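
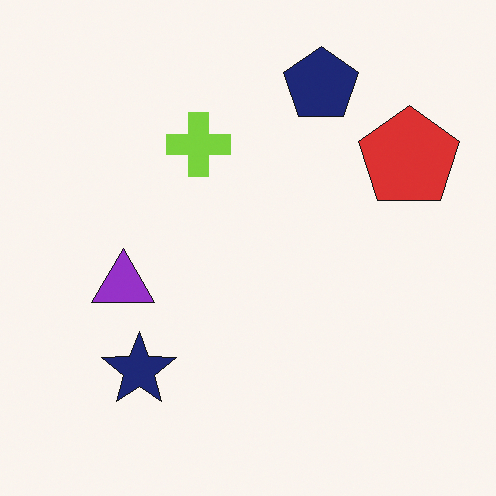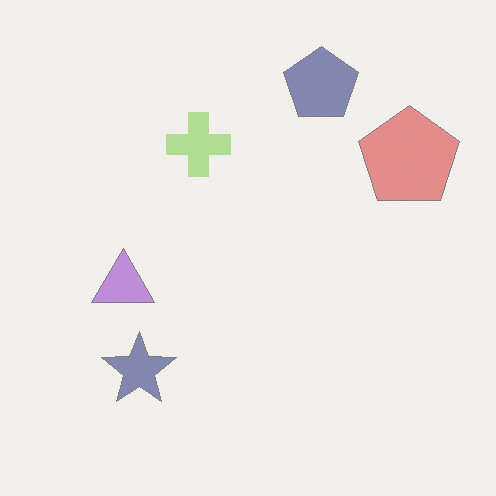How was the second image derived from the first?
Given much lower contrast.

Tones are pushed toward mid-grey across the whole image — a global contrast change.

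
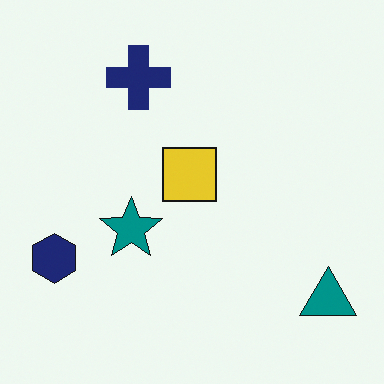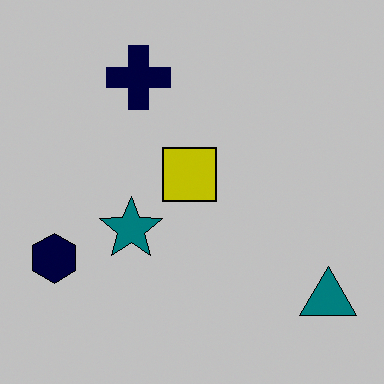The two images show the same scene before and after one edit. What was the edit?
This is the original image heavily posterized to just a handful of flat colors.

Each flat color has snapped to a coarser quantized level — most visibly, the near-white background has dropped to a flat grey.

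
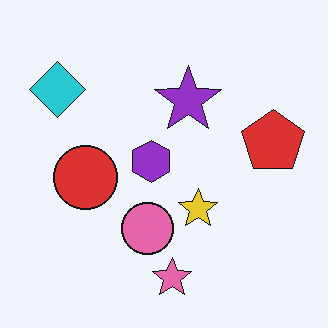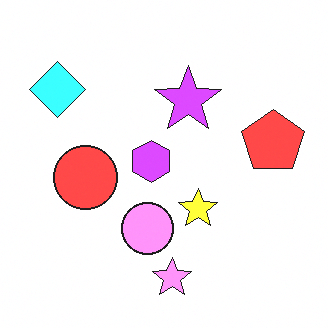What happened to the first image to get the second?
The second image is the first substantially brightened.

Every pixel — background and shapes alike — is uniformly brightened.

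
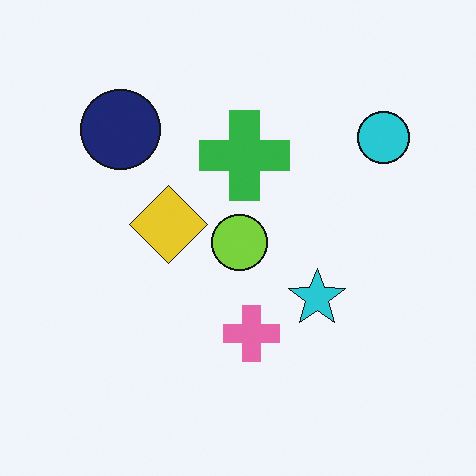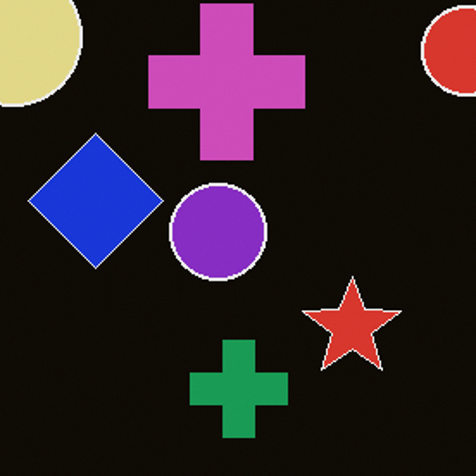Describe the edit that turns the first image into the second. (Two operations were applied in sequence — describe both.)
It was cropped to a noticeably smaller region and rescaled, then color-inverted (negative).

The visible shapes are larger and the field of view is narrower; shapes near the original edges may be partly or wholly outside the frame — a crop-and-rescale. The light background has become dark and every shape's color is its complement — a photographic negative.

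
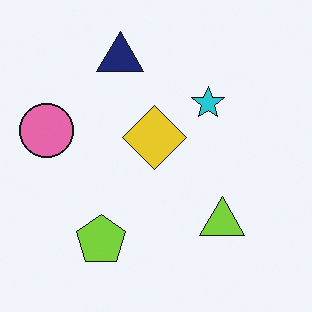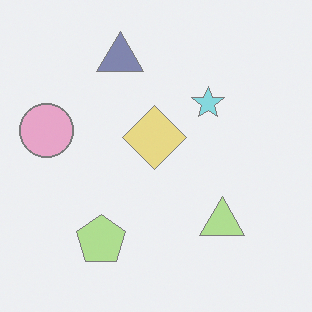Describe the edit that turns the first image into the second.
The transformation is: given much lower contrast.

Tones are pushed toward mid-grey across the whole image — a global contrast change.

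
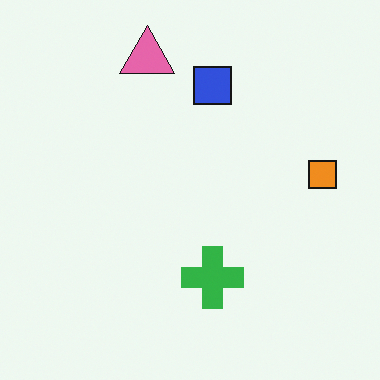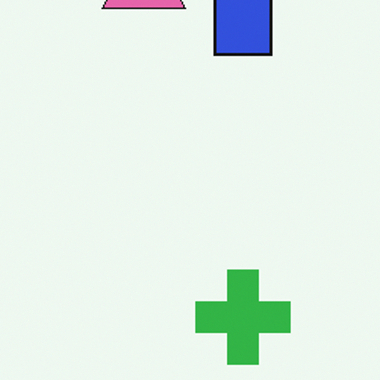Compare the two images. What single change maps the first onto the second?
The transformation is: cropped slightly and scaled back up.

The visible shapes are larger and the field of view is narrower; shapes near the original edges may be partly or wholly outside the frame — a crop-and-rescale.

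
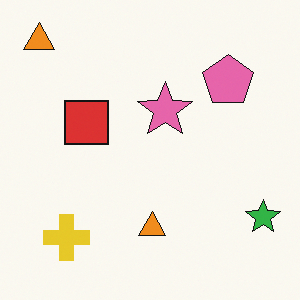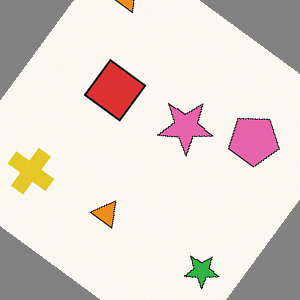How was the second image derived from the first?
The image was rotated clockwise by a large amount — several tens of degrees.

Every shape is tilted by the same angle and the image corners show triangular fill wedges — a whole-image rotation by a non-right angle.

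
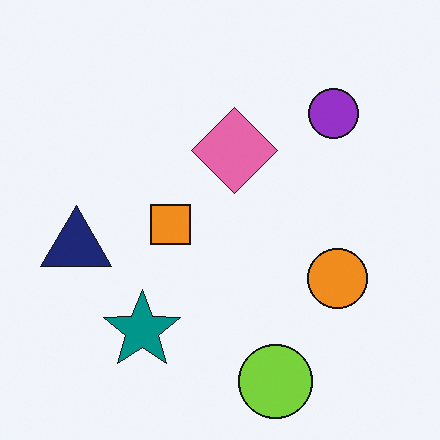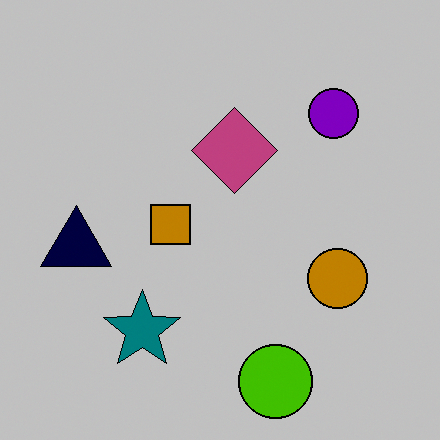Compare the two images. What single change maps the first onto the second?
The image was heavily posterized to just a handful of flat colors.

Each flat color has snapped to a coarser quantized level — most visibly, the near-white background has dropped to a flat grey.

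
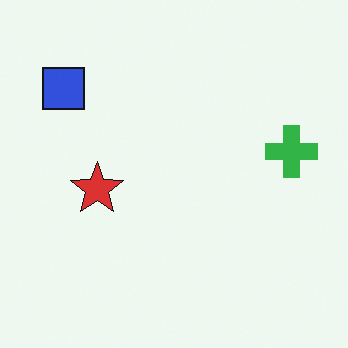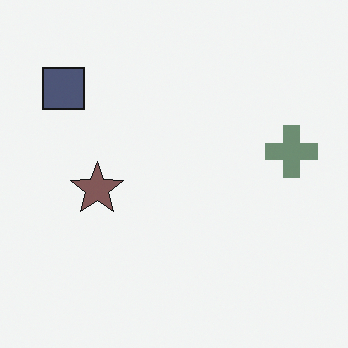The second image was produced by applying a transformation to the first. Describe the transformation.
The transformation is: heavily desaturated.

All colors are more muted and greyish — a global saturation change.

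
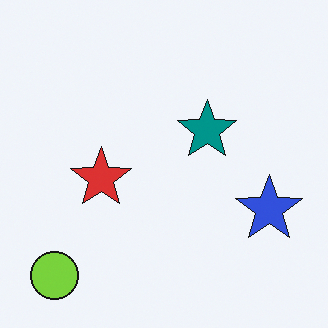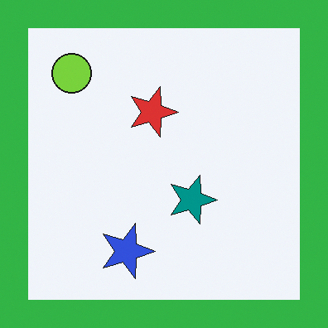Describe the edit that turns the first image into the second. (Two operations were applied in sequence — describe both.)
It was rotated 90° clockwise, then framed with a green border.

The lime circle sits in the bottom-left of the first image and the top-left of the second — consistent with a whole-image 90° clockwise rotation. A solid green frame runs around the edge of the second image, with the content slightly shrunk inside it.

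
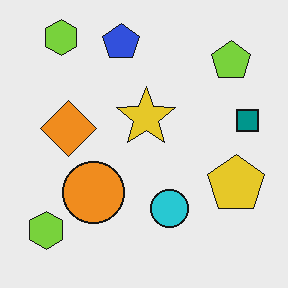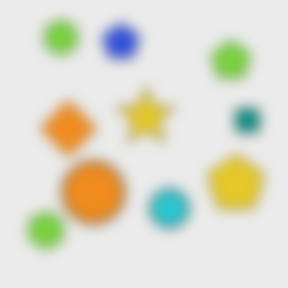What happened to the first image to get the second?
It was heavily blurred.

Shape edges and outlines are uniformly softened across the whole image.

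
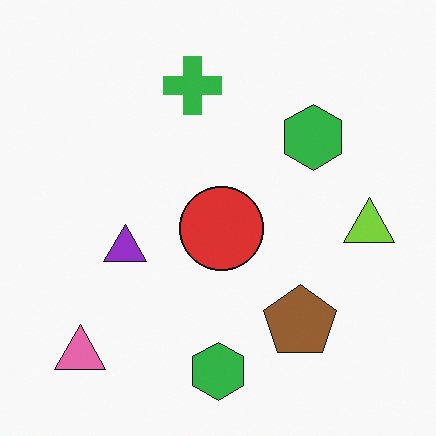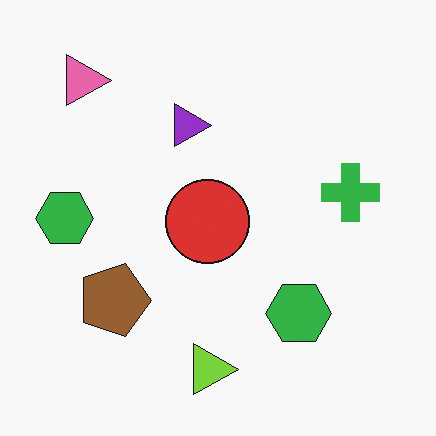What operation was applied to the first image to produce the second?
It was rotated 90° clockwise.

The pink triangle sits in the bottom-left of the first image and the top-left of the second — consistent with a whole-image 90° clockwise rotation.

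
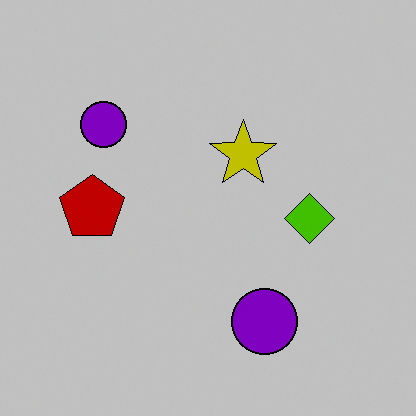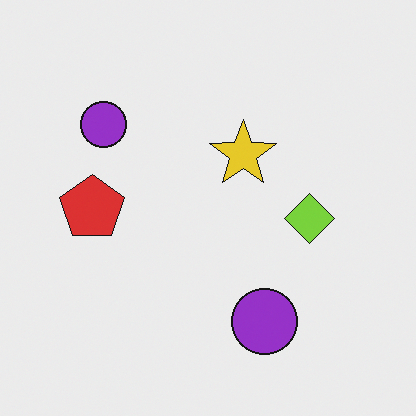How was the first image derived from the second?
The transformation is: aggressively posterized.

Each flat color has snapped to a coarser quantized level — most visibly, the near-white background has dropped to a flat grey.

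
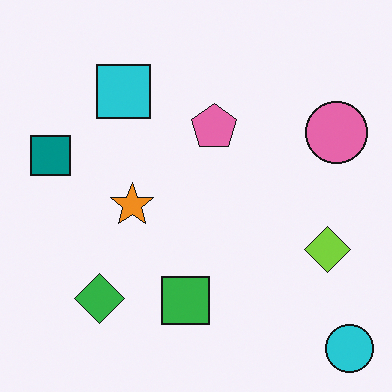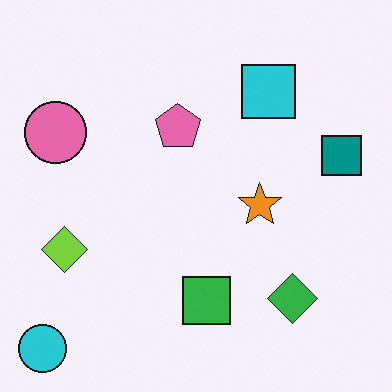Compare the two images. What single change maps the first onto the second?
The image was flipped horizontally (left ↔ right).

The cyan circle is in the bottom-right of the first image and the bottom-left of the second — shapes on opposite sides of the vertical midline have swapped in a mirror flip.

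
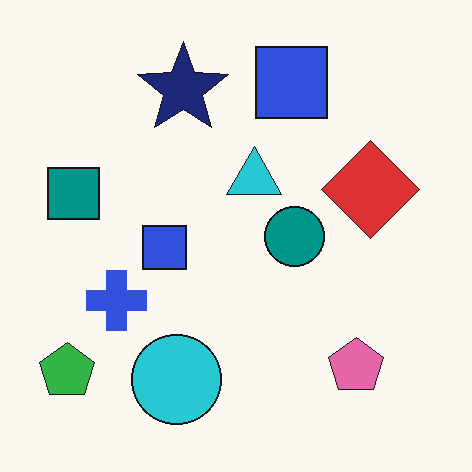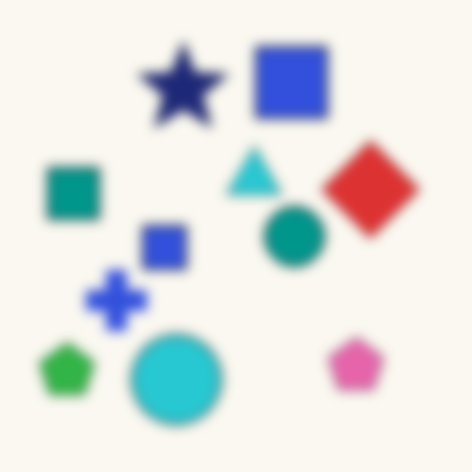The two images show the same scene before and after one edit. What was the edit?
This is the original image strongly gaussian-blurred.

Shape edges and outlines are uniformly softened across the whole image.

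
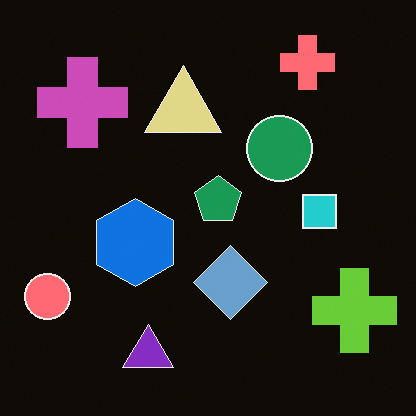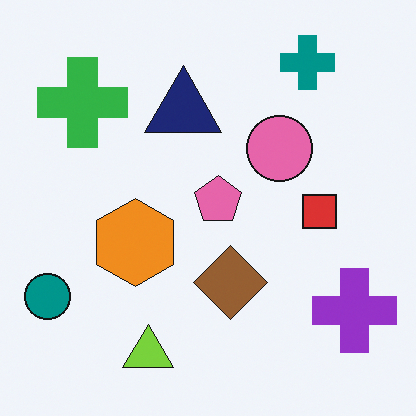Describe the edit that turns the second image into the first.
The transformation is: color-inverted (negative).

The light background has become dark and every shape's color is its complement — a photographic negative.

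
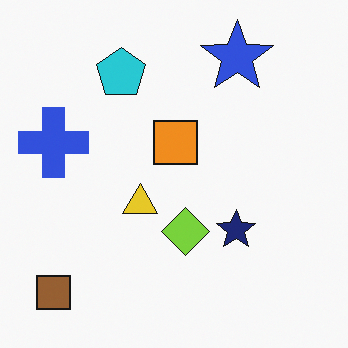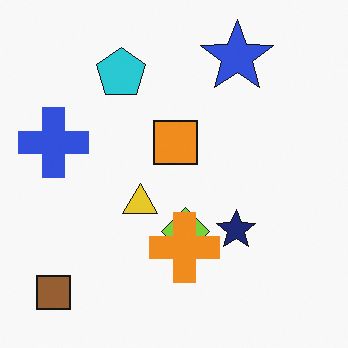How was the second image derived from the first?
It was overlaid with an additional orange cross.

An orange cross appears in the second image that is absent from the first.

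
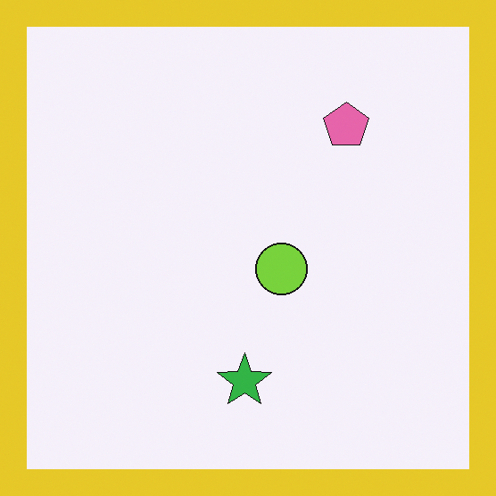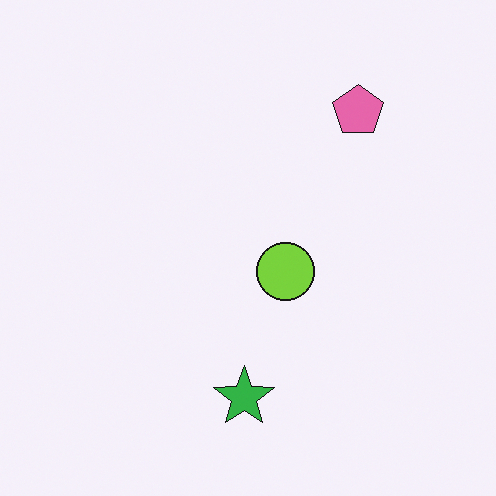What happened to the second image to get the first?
The transformation is: framed with a yellow border.

A solid yellow frame runs around the edge of the first image, with the content slightly shrunk inside it.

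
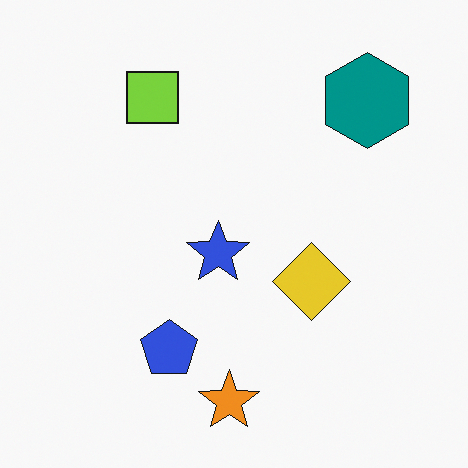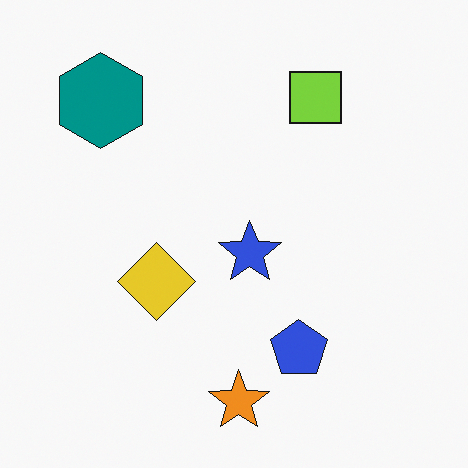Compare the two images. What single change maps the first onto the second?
The second image is the first flipped horizontally (left ↔ right).

The teal hexagon is in the top-right of the first image and the top-left of the second — shapes on opposite sides of the vertical midline have swapped in a mirror flip.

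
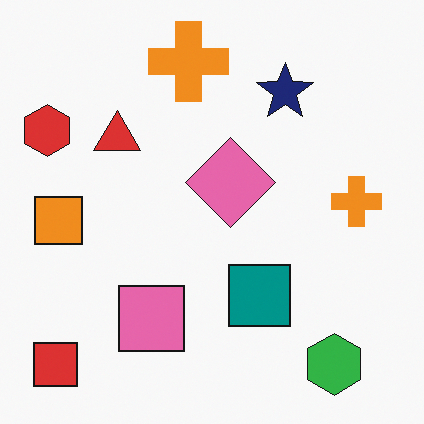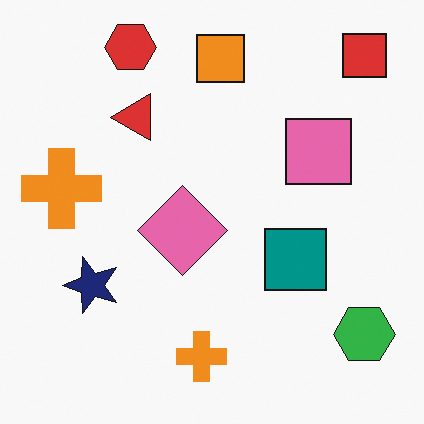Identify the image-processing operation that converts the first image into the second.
The second image is the first transposed (reflected across the top-left ↔ bottom-right diagonal).

Shapes have swapped their row and column positions — what was in the top-right is now in the bottom-left — a diagonal reflection.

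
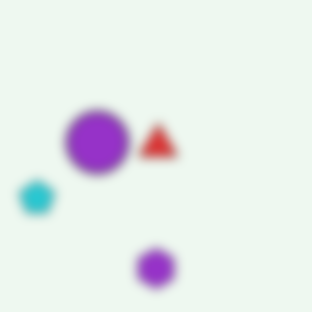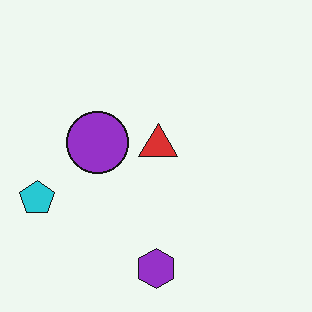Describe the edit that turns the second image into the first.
It was strongly gaussian-blurred.

Shape edges and outlines are uniformly softened across the whole image.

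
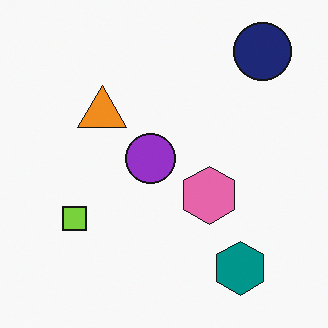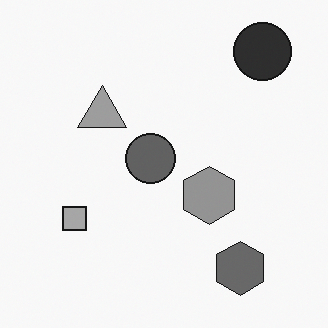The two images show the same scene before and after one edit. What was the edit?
This is the original image converted to grayscale.

All color is removed — every shape is now a shade of grey.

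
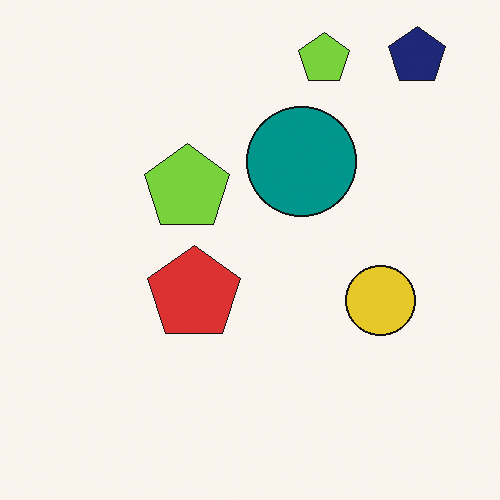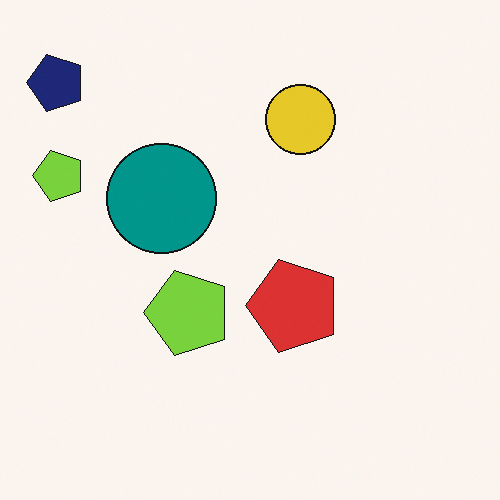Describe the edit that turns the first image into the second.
Rotated 90° counter-clockwise.

The navy pentagon sits in the top-right of the first image and the top-left of the second — consistent with a whole-image 90° counter-clockwise rotation.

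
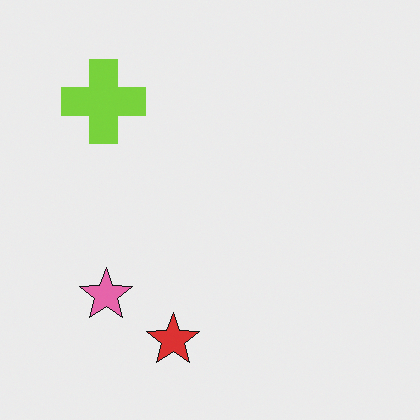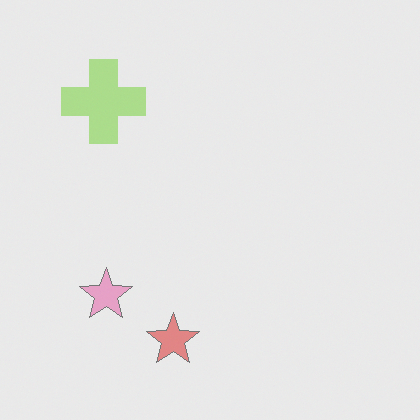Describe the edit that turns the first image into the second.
The transformation is: washed out (contrast reduced).

Tones are pushed toward mid-grey across the whole image — a global contrast change.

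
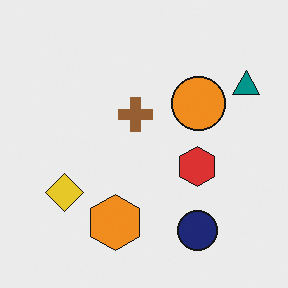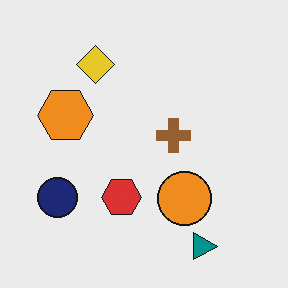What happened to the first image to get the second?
The second image is the first rotated 90° clockwise.

The teal triangle sits in the top-right of the first image and the bottom-right of the second — consistent with a whole-image 90° clockwise rotation.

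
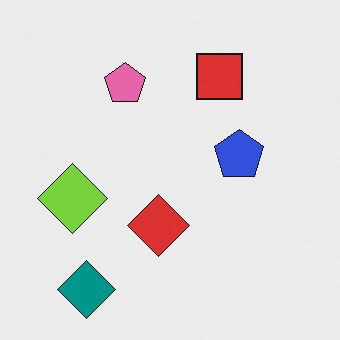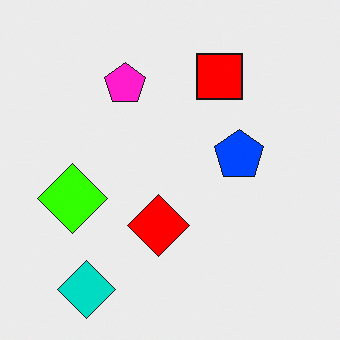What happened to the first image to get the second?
Heavily oversaturated.

All colors are more vivid — a global saturation change.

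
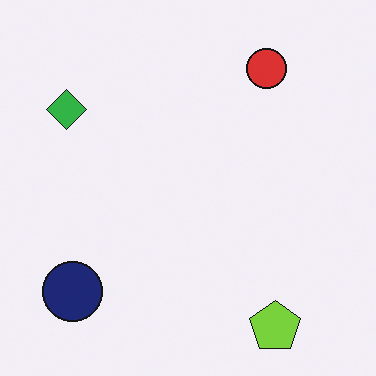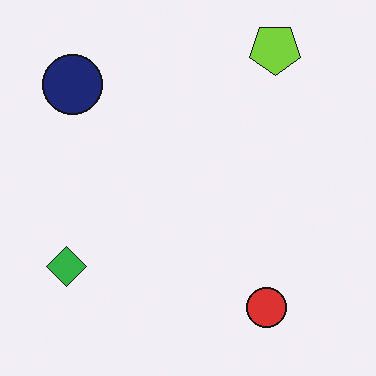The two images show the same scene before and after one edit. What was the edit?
The image was flipped vertically (top ↔ bottom).

The lime pentagon is in the bottom-right of the first image and the top-right of the second — shapes on opposite sides of the horizontal midline have swapped in a mirror flip.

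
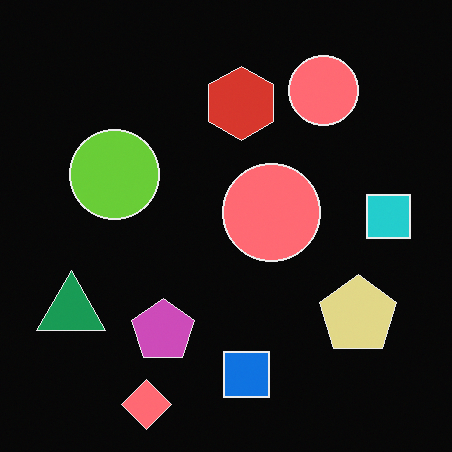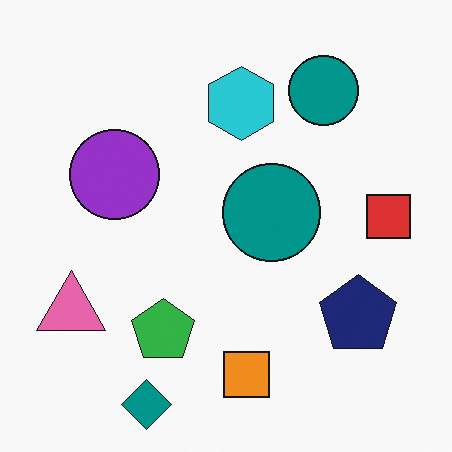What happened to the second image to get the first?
The transformation is: color-inverted (negative).

The light background has become dark and every shape's color is its complement — a photographic negative.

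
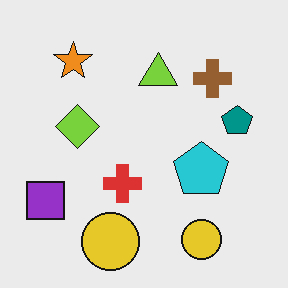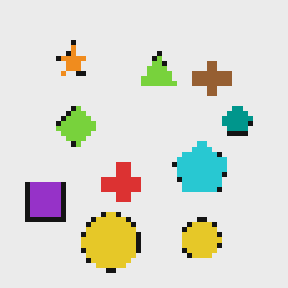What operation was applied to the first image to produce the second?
The second image is the first mildly pixelated.

Shapes are reduced to large square blocks; fine edges and outlines are lost — a downscale-then-upscale (mosaic) effect.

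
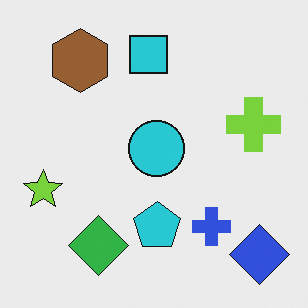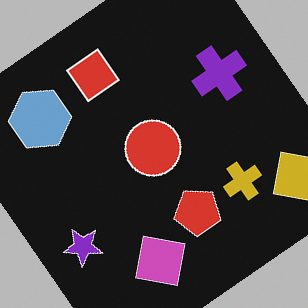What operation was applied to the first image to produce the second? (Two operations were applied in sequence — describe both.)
The transformation is: rotated counter-clockwise by a large amount — several tens of degrees, then color-inverted (negative).

Every shape is tilted by the same angle and the image corners show triangular fill wedges — a whole-image rotation by a non-right angle. The light background has become dark and every shape's color is its complement — a photographic negative.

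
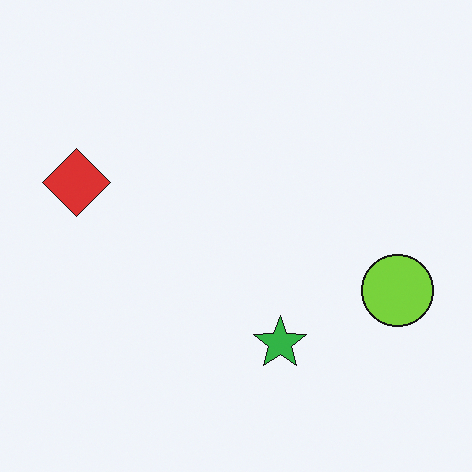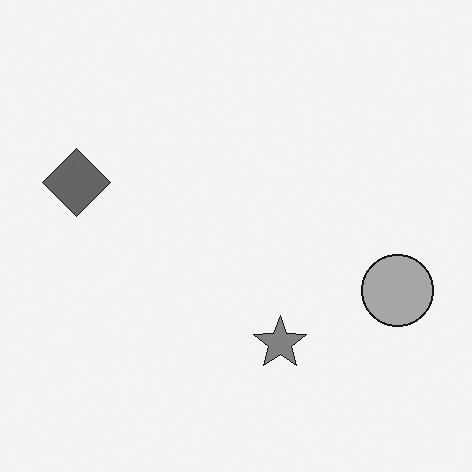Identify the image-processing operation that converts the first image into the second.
The transformation is: converted to grayscale.

All color is removed — every shape is now a shade of grey.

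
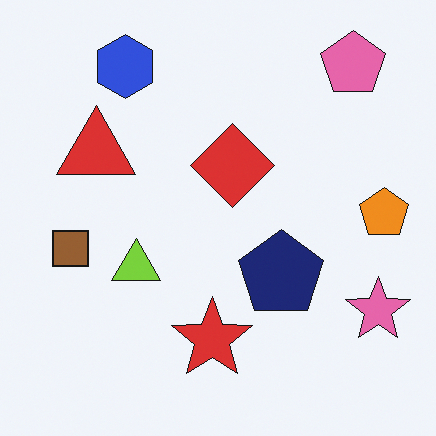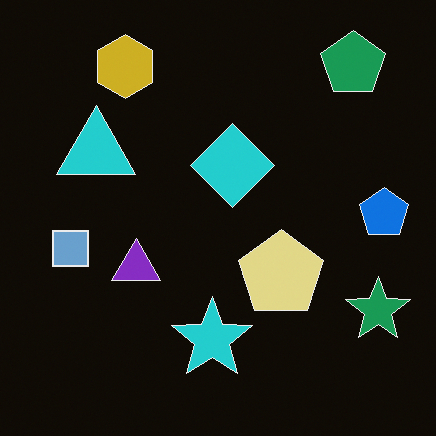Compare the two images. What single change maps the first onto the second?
This is the original image color-inverted (negative).

The light background has become dark and every shape's color is its complement — a photographic negative.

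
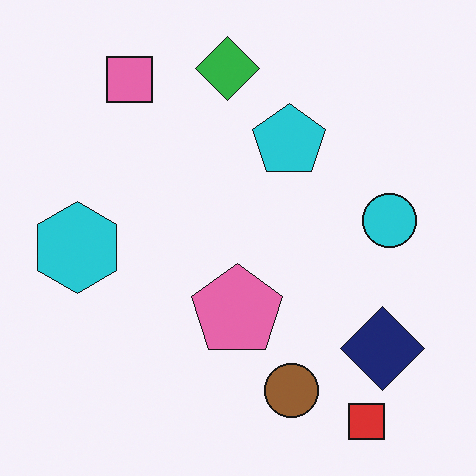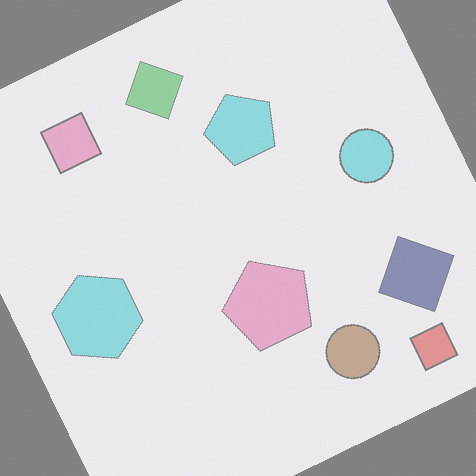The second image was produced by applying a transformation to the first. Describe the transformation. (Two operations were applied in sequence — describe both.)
This is the original image given much lower contrast, then rotated counter-clockwise by a clearly visible amount.

Tones are pushed toward mid-grey across the whole image — a global contrast change. Every shape is tilted by the same angle and the image corners show triangular fill wedges — a whole-image rotation by a non-right angle.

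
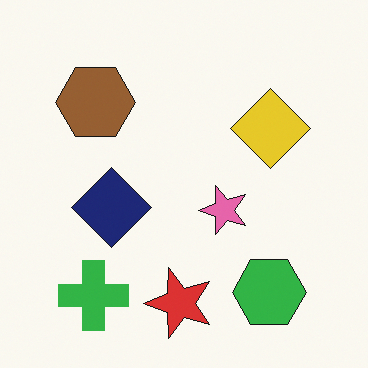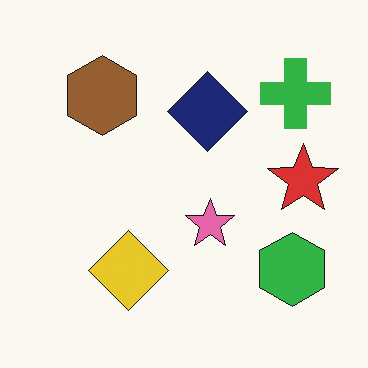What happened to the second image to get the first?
This is the original image transposed (reflected across the top-left ↔ bottom-right diagonal).

Shapes have swapped their row and column positions — what was in the top-right is now in the bottom-left — a diagonal reflection.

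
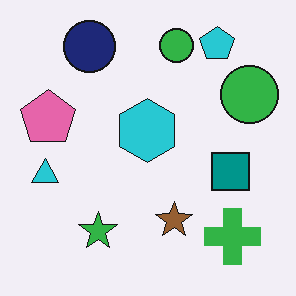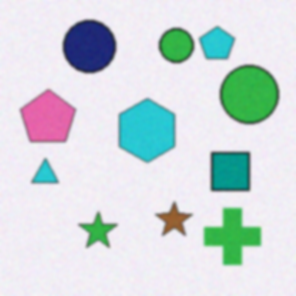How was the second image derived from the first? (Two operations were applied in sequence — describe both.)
Degraded with light additive noise, then lightly blurred.

Random speckle covers the whole image, including the flat background. Shape edges and outlines are uniformly softened across the whole image.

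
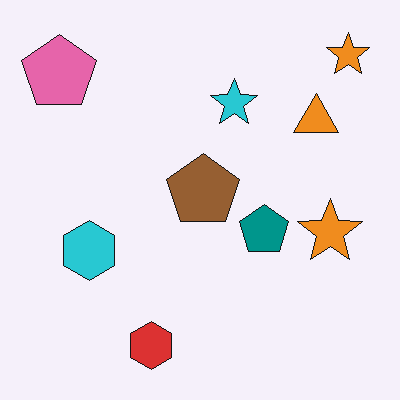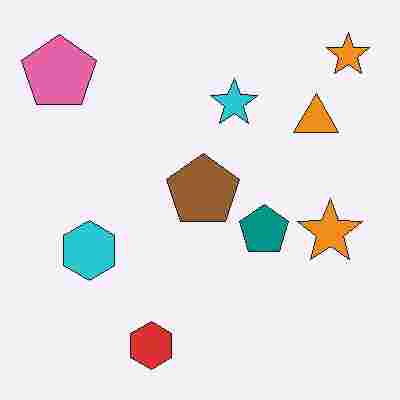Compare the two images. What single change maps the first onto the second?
This is the original image degraded with heavy JPEG compression.

Blocky 8×8 compression artifacts appear around shape edges and the flat background shows ringing — characteristic JPEG degradation.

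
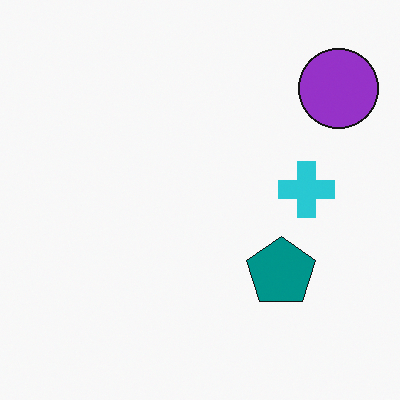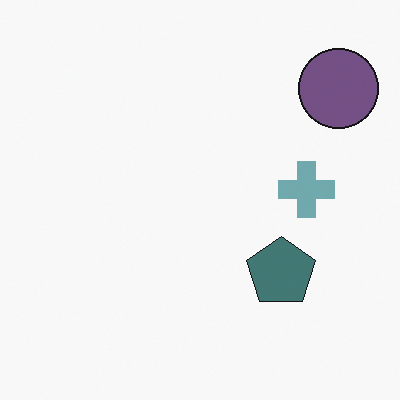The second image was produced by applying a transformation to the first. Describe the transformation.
Made much more muted (saturation change).

All colors are more muted and greyish — a global saturation change.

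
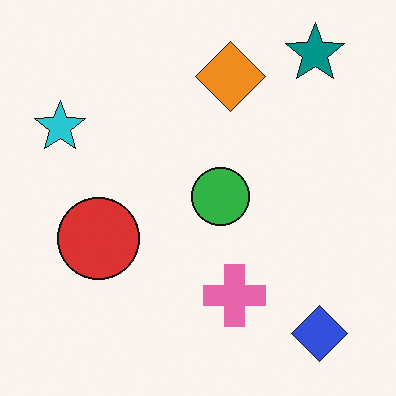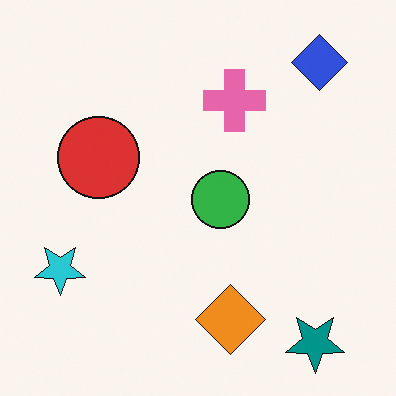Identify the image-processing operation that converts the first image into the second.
The transformation is: flipped vertically (top ↔ bottom).

The teal star is in the top-right of the first image and the bottom-right of the second — shapes on opposite sides of the horizontal midline have swapped in a mirror flip.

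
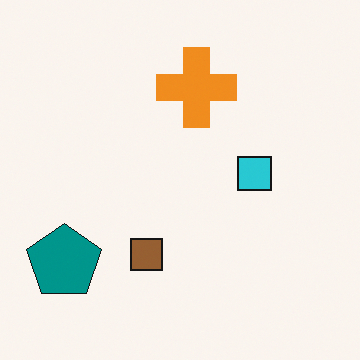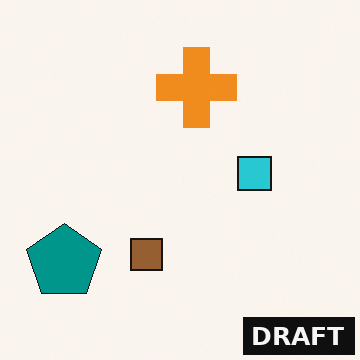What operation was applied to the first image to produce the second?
Watermarked with the text "DRAFT" in the lower-right corner.

A dark label reading "DRAFT" appears in the lower-right corner.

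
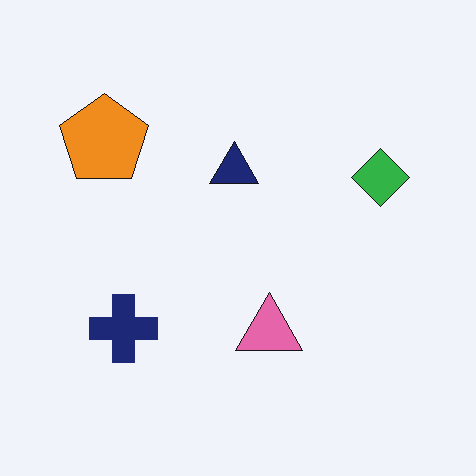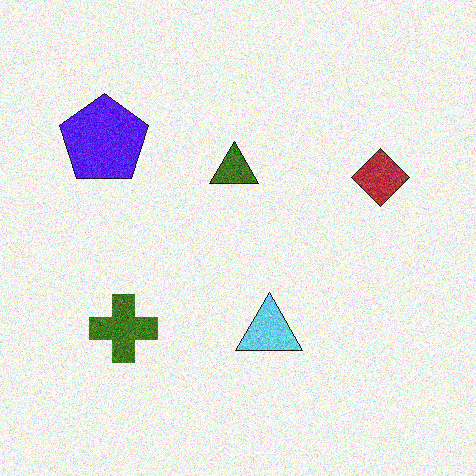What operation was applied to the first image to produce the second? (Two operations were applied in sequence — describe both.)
This is the original image hue-shifted through roughly half the color wheel, then degraded with moderate additive noise.

Every shape's color has rotated by the same amount around the hue wheel — a uniform hue shift. Random speckle covers the whole image, including the flat background.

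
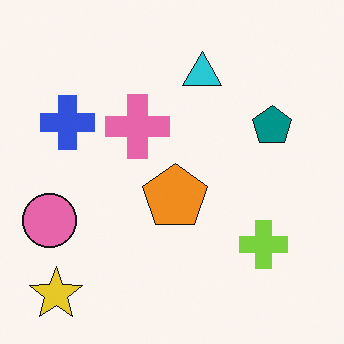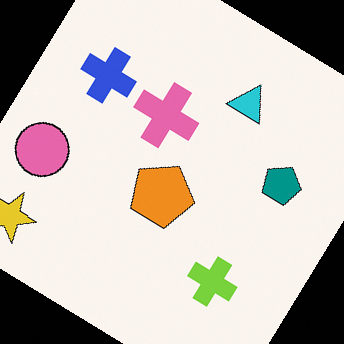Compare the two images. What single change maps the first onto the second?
This is the original image rotated clockwise by a large amount — several tens of degrees.

Every shape is tilted by the same angle and the image corners show triangular fill wedges — a whole-image rotation by a non-right angle.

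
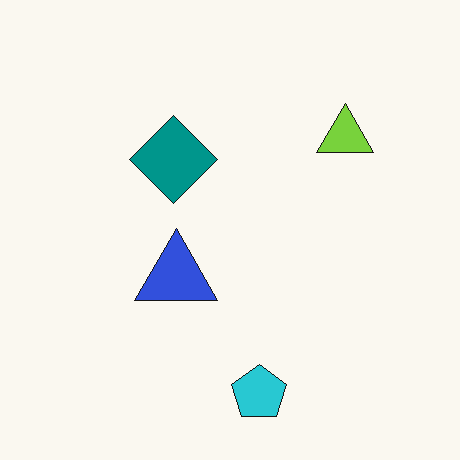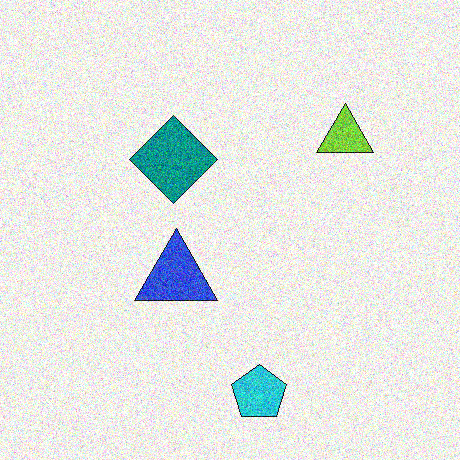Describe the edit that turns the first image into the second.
It was degraded with a thick layer of grain.

Random speckle covers the whole image, including the flat background.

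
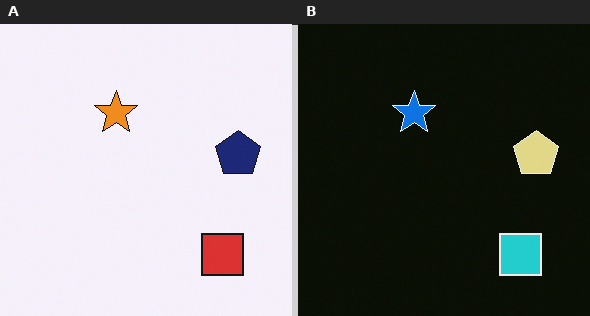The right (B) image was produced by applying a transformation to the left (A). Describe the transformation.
This is the original image color-inverted (negative).

The light background has become dark and every shape's color is its complement — a photographic negative.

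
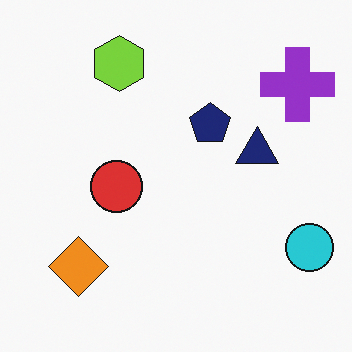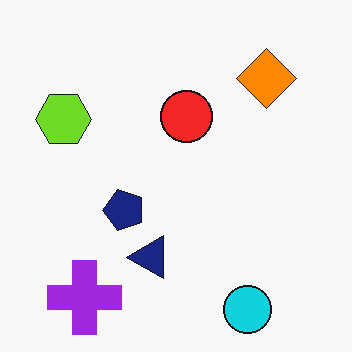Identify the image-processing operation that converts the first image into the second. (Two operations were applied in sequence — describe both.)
It was slightly oversaturated, then transposed (reflected across the top-left ↔ bottom-right diagonal).

All colors are more vivid — a global saturation change. Shapes have swapped their row and column positions — what was in the top-right is now in the bottom-left — a diagonal reflection.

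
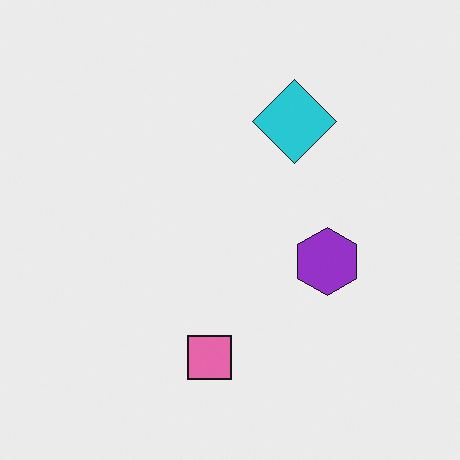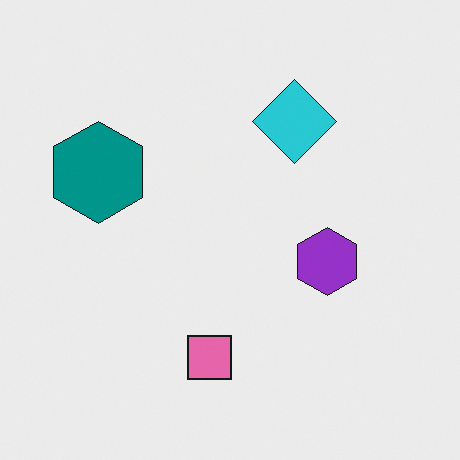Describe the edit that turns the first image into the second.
The second image is the first overlaid with an additional teal hexagon.

A teal hexagon appears in the second image that is absent from the first.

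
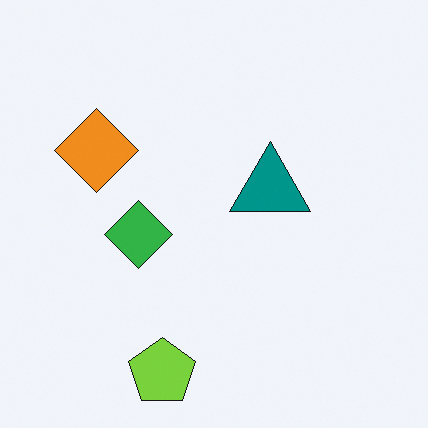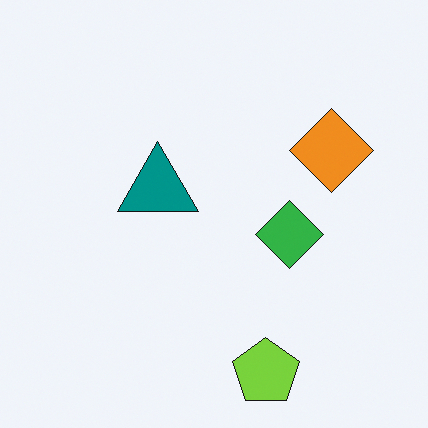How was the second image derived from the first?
Flipped horizontally (left ↔ right).

The orange diamond is in the left of the first image and the right of the second — shapes on opposite sides of the vertical midline have swapped in a mirror flip.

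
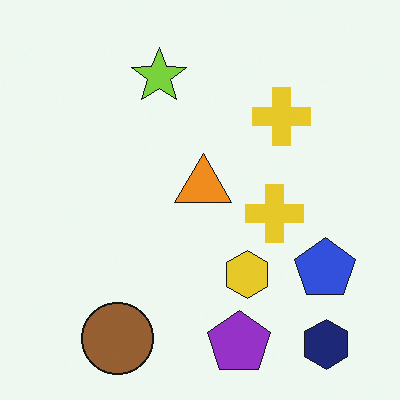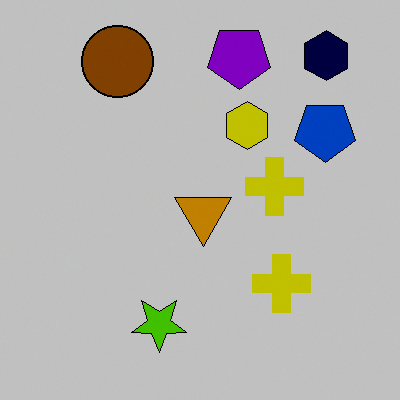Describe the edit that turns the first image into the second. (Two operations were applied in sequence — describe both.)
This is the original image flipped vertically (top ↔ bottom), then aggressively posterized.

The navy hexagon is in the bottom-right of the first image and the top-right of the second — shapes on opposite sides of the horizontal midline have swapped in a mirror flip. Each flat color has snapped to a coarser quantized level — most visibly, the near-white background has dropped to a flat grey.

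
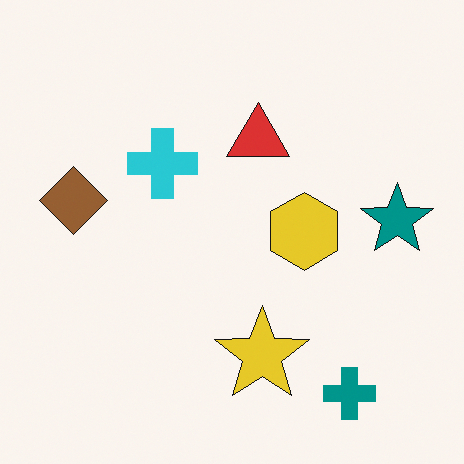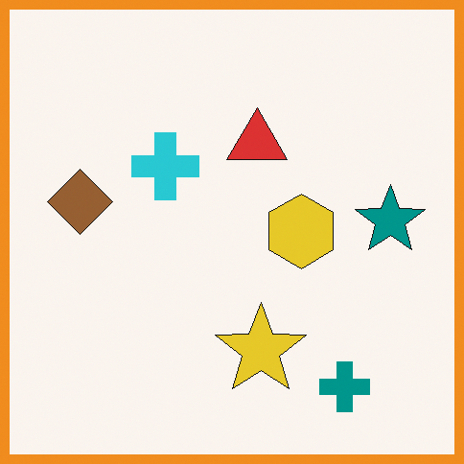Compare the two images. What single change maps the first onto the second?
It was framed with a orange border.

A solid orange frame runs around the edge of the second image, with the content slightly shrunk inside it.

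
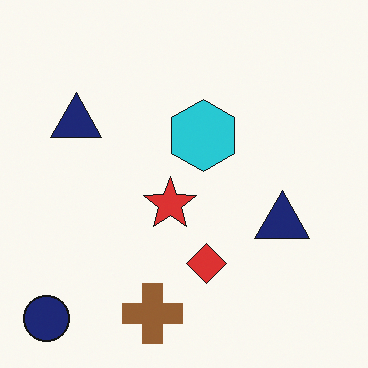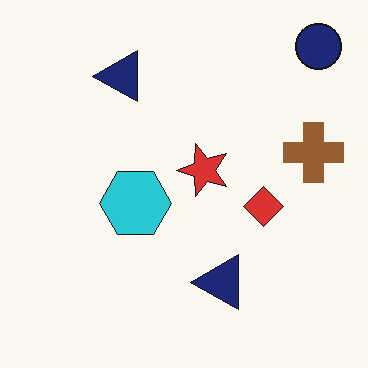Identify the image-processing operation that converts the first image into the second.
The second image is the first transposed (reflected across the top-left ↔ bottom-right diagonal).

Shapes have swapped their row and column positions — what was in the top-right is now in the bottom-left — a diagonal reflection.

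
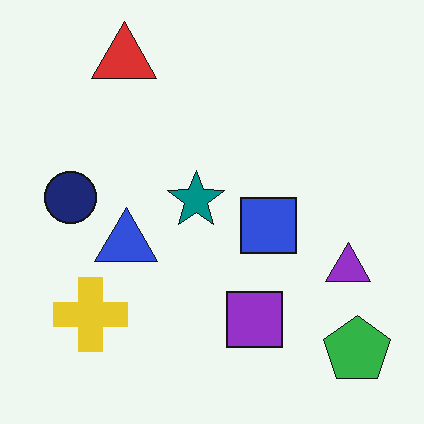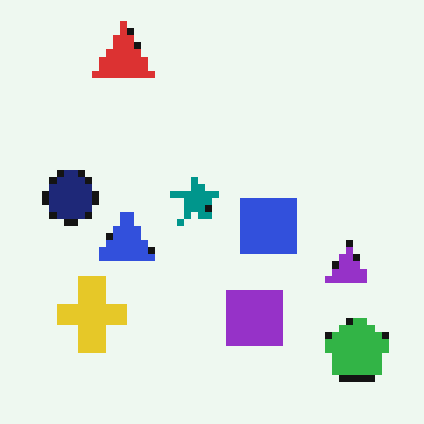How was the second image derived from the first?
The transformation is: moderately pixelated.

Shapes are reduced to large square blocks; fine edges and outlines are lost — a downscale-then-upscale (mosaic) effect.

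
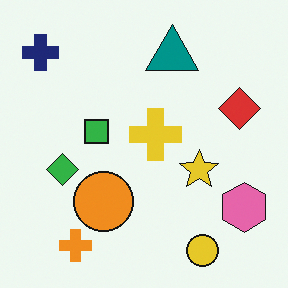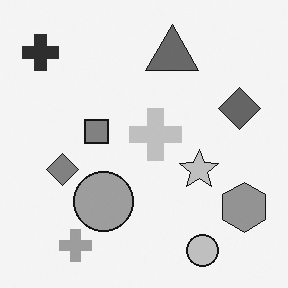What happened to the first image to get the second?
The image was converted to grayscale.

All color is removed — every shape is now a shade of grey.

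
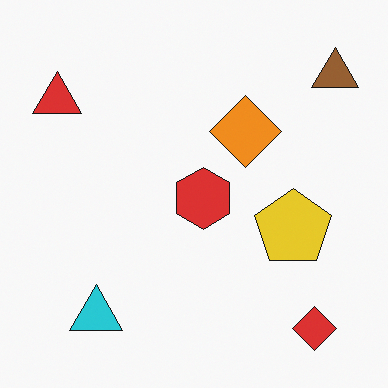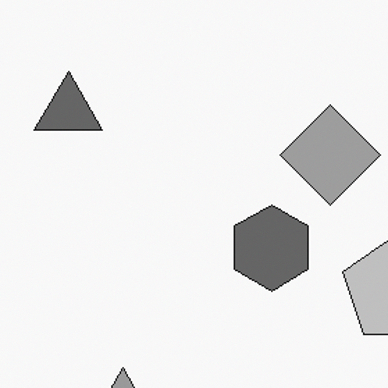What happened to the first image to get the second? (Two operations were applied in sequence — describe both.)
The image was converted to grayscale, then cropped slightly and scaled back up.

All color is removed — every shape is now a shade of grey. The visible shapes are larger and the field of view is narrower; shapes near the original edges may be partly or wholly outside the frame — a crop-and-rescale.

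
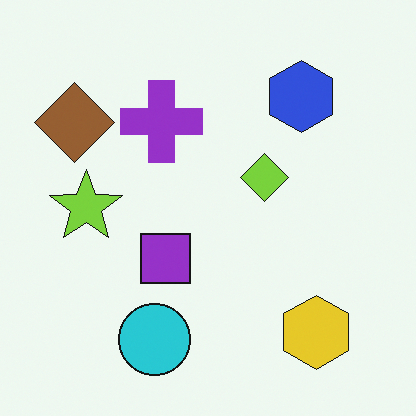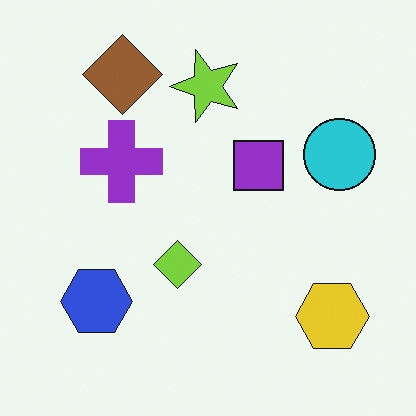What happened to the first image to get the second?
The transformation is: transposed (reflected across the top-left ↔ bottom-right diagonal).

Shapes have swapped their row and column positions — what was in the top-right is now in the bottom-left — a diagonal reflection.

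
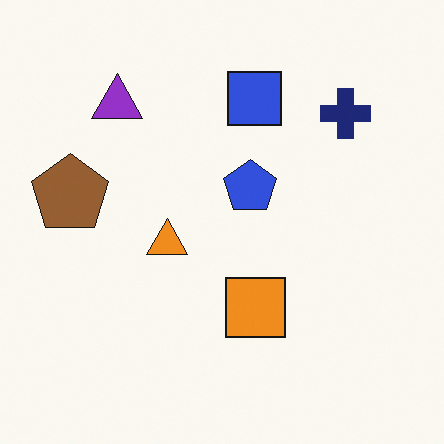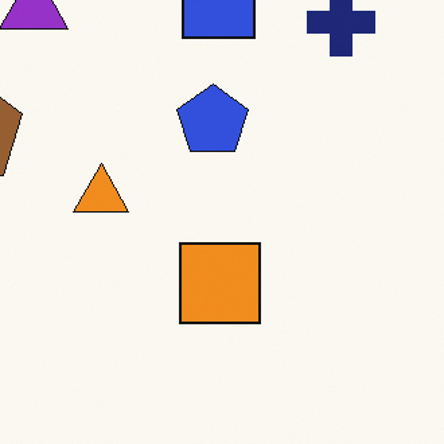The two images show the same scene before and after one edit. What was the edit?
Cropped slightly and scaled back up.

The visible shapes are larger and the field of view is narrower; shapes near the original edges may be partly or wholly outside the frame — a crop-and-rescale.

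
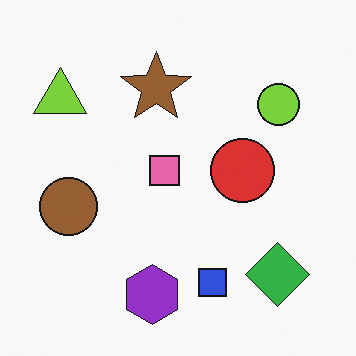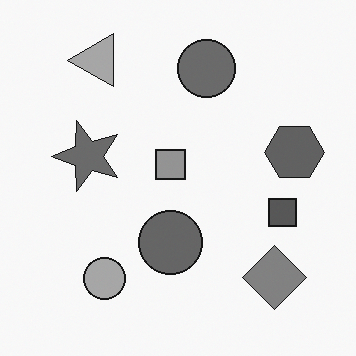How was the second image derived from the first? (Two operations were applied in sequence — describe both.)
The transformation is: converted to grayscale, then transposed (reflected across the top-left ↔ bottom-right diagonal).

All color is removed — every shape is now a shade of grey. Shapes have swapped their row and column positions — what was in the top-right is now in the bottom-left — a diagonal reflection.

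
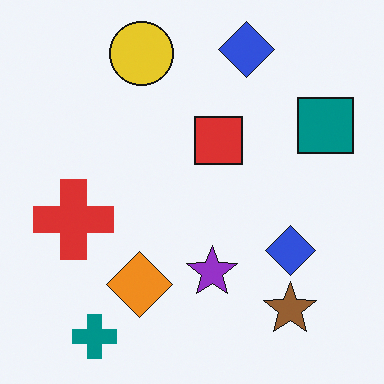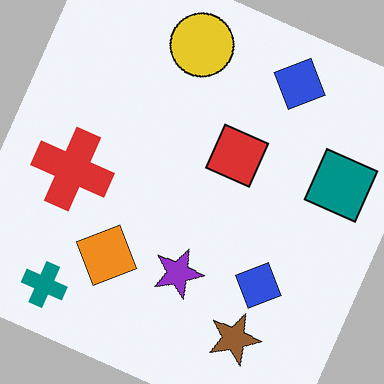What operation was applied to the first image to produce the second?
Rotated clockwise by a clearly visible amount.

Every shape is tilted by the same angle and the image corners show triangular fill wedges — a whole-image rotation by a non-right angle.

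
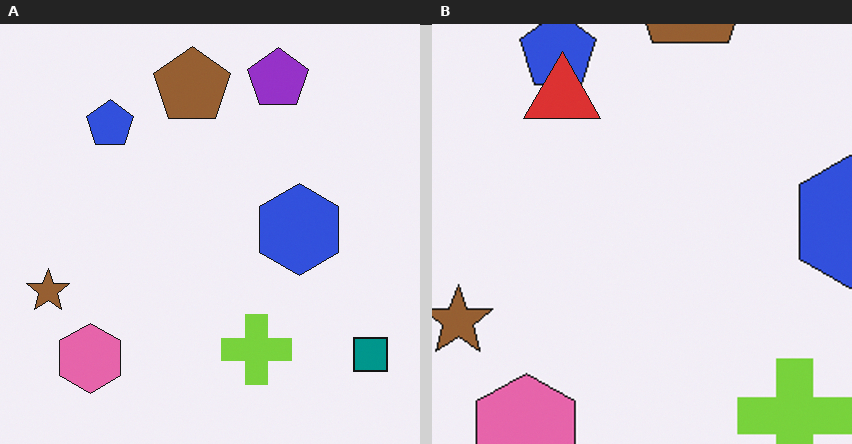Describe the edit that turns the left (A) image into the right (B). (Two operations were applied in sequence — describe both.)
The transformation is: cropped to a noticeably smaller region and rescaled, then overlaid with an additional red triangle.

The visible shapes are larger and the field of view is narrower; shapes near the original edges may be partly or wholly outside the frame — a crop-and-rescale. A red triangle appears in the right (B) image that is absent from the left (A).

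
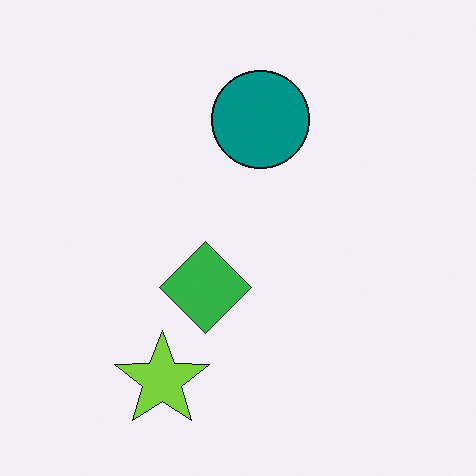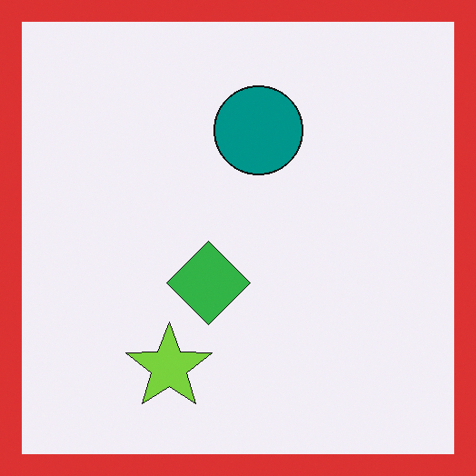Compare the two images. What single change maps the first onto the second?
This is the original image framed with a red border.

A solid red frame runs around the edge of the second image, with the content slightly shrunk inside it.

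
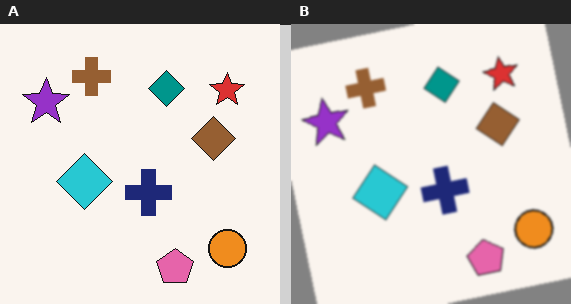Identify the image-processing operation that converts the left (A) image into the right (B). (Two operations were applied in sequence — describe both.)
Rotated counter-clockwise by a small amount, then slightly softened.

Every shape is tilted by the same angle and the image corners show triangular fill wedges — a whole-image rotation by a non-right angle. Shape edges and outlines are uniformly softened across the whole image.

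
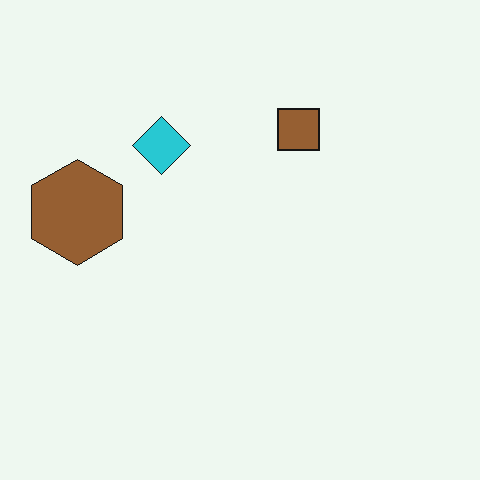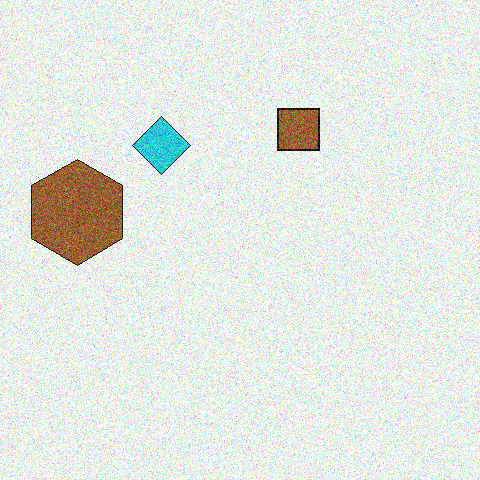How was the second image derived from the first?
The image was degraded with strong gaussian noise.

Random speckle covers the whole image, including the flat background.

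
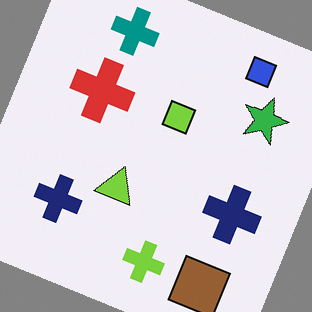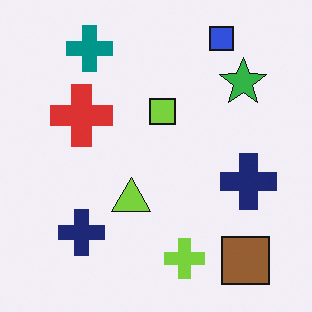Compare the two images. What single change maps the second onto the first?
The transformation is: rotated clockwise by a moderate amount.

Every shape is tilted by the same angle and the image corners show triangular fill wedges — a whole-image rotation by a non-right angle.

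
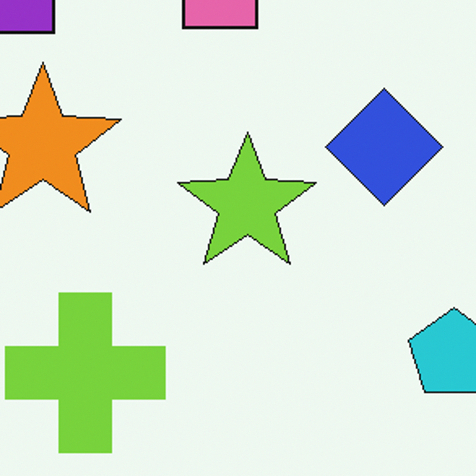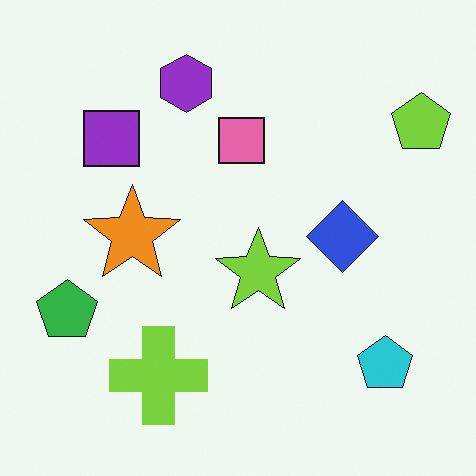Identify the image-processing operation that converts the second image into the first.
The transformation is: cropped tightly and scaled back up.

The visible shapes are larger and the field of view is narrower; shapes near the original edges may be partly or wholly outside the frame — a crop-and-rescale.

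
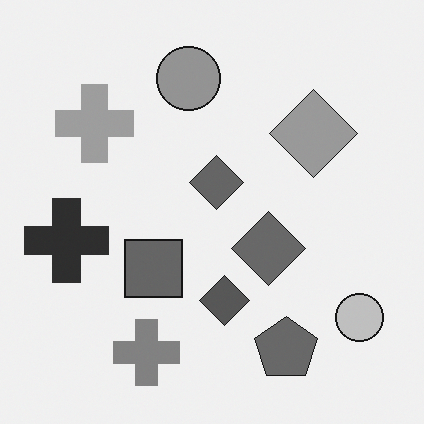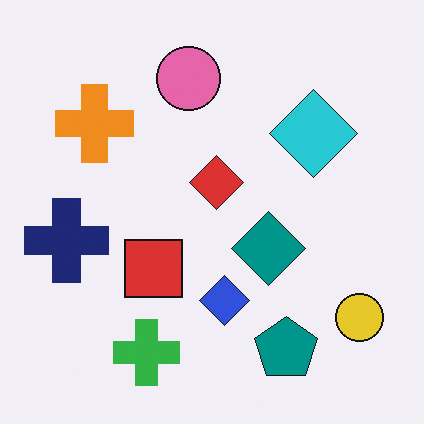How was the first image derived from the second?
The transformation is: converted to grayscale.

All color is removed — every shape is now a shade of grey.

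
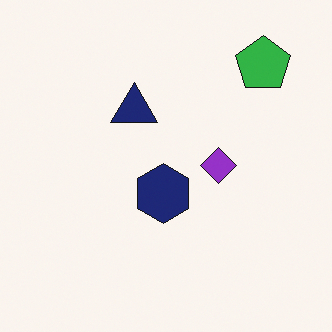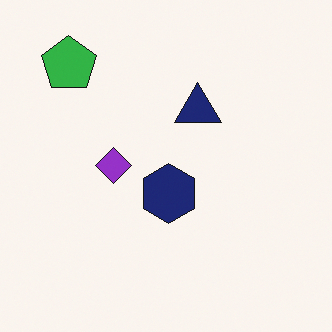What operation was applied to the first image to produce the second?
The transformation is: flipped horizontally (left ↔ right).

The green pentagon is in the top-right of the first image and the top-left of the second — shapes on opposite sides of the vertical midline have swapped in a mirror flip.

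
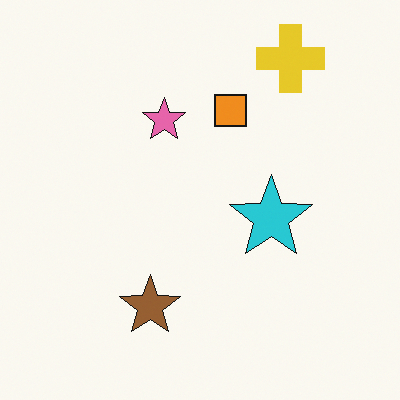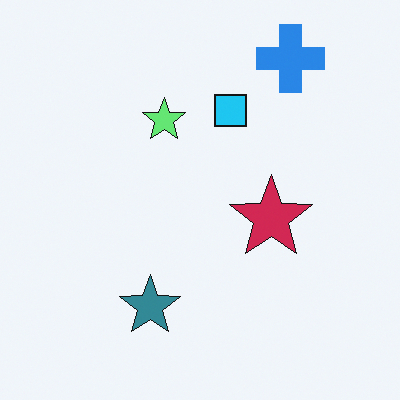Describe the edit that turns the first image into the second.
The image was hue-shifted by a large amount.

Every shape's color has rotated by the same amount around the hue wheel — a uniform hue shift.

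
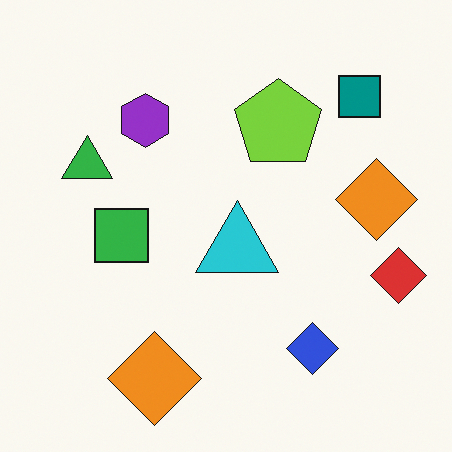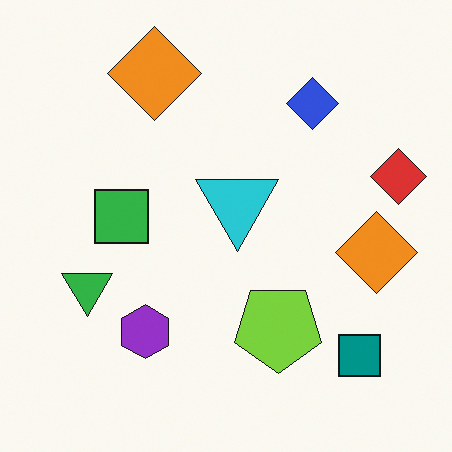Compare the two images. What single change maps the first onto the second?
The transformation is: flipped vertically (top ↔ bottom).

The teal square is in the top-right of the first image and the bottom-right of the second — shapes on opposite sides of the horizontal midline have swapped in a mirror flip.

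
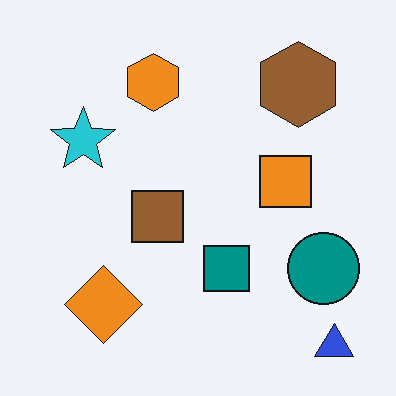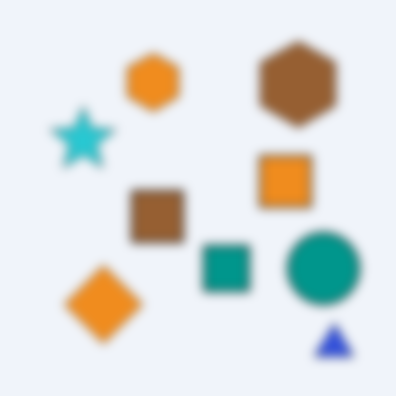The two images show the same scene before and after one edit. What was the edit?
Heavily blurred.

Shape edges and outlines are uniformly softened across the whole image.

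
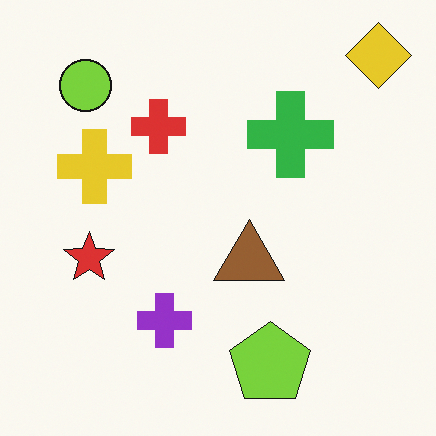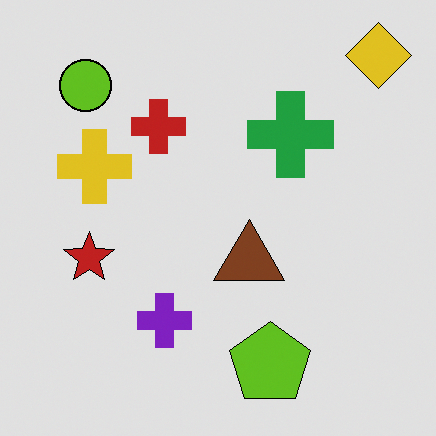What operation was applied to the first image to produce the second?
The image was posterized to a reduced palette.

Each flat color has snapped to a coarser quantized level — most visibly, the near-white background has dropped to a flat grey.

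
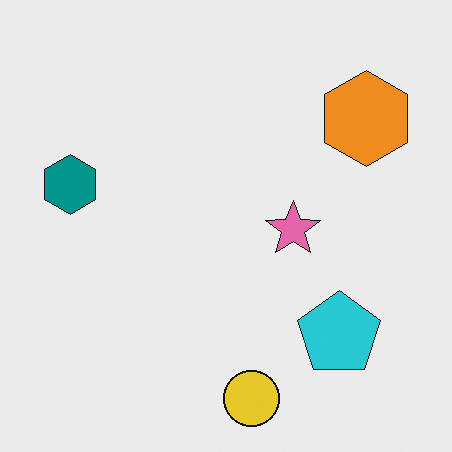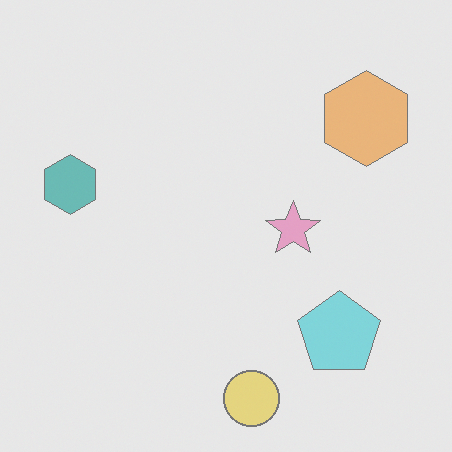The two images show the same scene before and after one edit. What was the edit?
The second image is the first given much lower contrast.

Tones are pushed toward mid-grey across the whole image — a global contrast change.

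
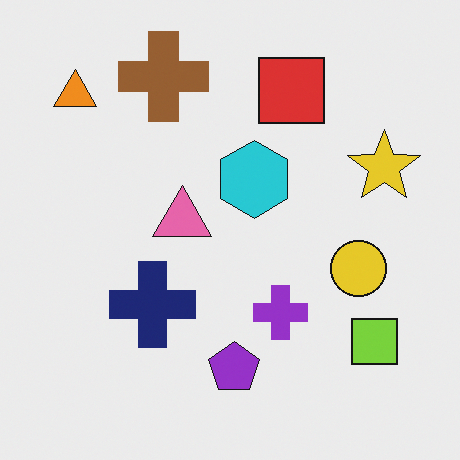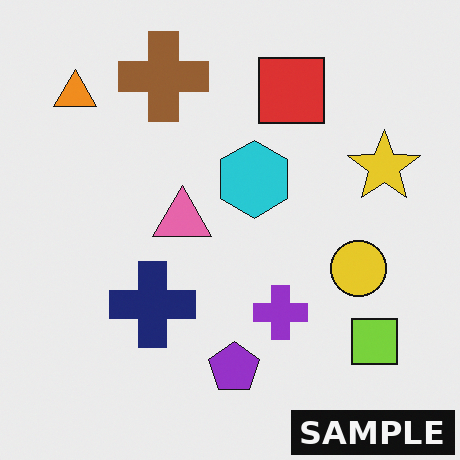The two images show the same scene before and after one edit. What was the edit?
Watermarked with the text "SAMPLE" in the lower-right corner.

A dark label reading "SAMPLE" appears in the lower-right corner.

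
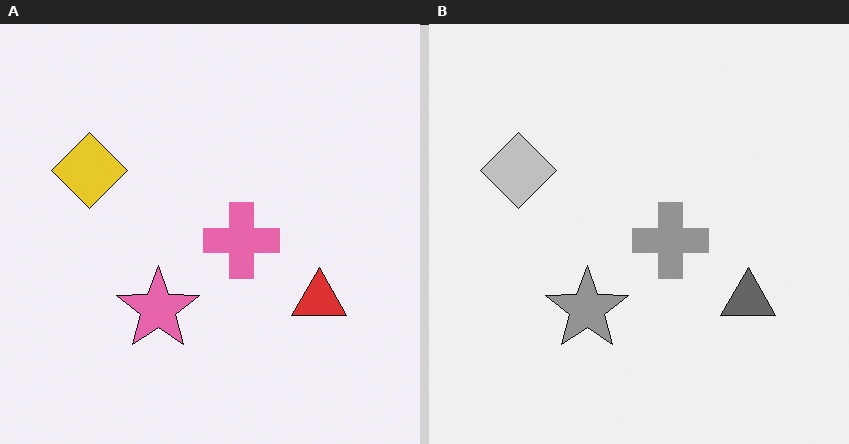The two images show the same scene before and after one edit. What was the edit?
It was converted to grayscale.

All color is removed — every shape is now a shade of grey.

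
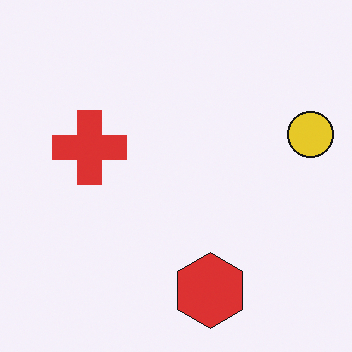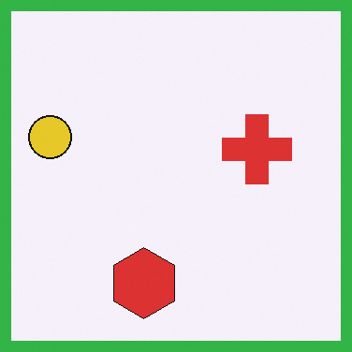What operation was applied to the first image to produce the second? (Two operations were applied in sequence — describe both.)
The transformation is: flipped horizontally (left ↔ right), then framed with a green border.

The yellow circle is in the right of the first image and the left of the second — shapes on opposite sides of the vertical midline have swapped in a mirror flip. A solid green frame runs around the edge of the second image, with the content slightly shrunk inside it.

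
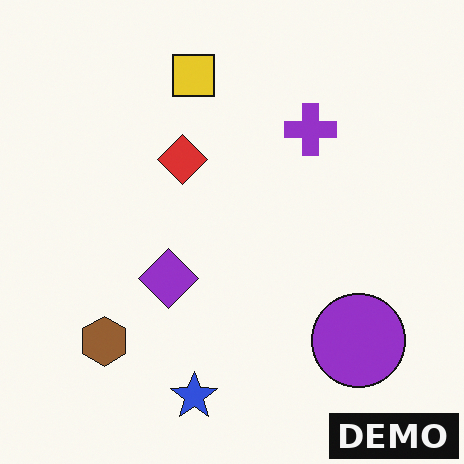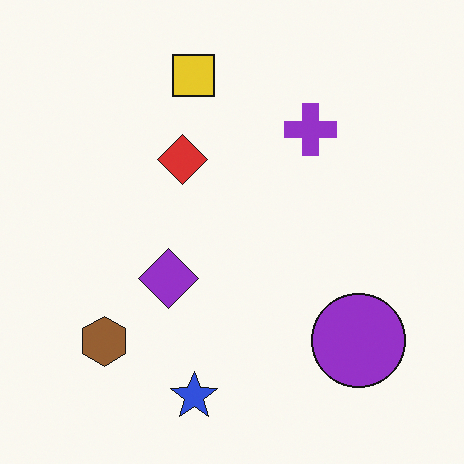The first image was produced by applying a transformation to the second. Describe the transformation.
The first image is the second watermarked with the text "DEMO" in the lower-right corner.

A dark label reading "DEMO" appears in the lower-right corner.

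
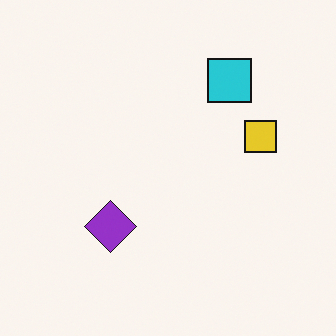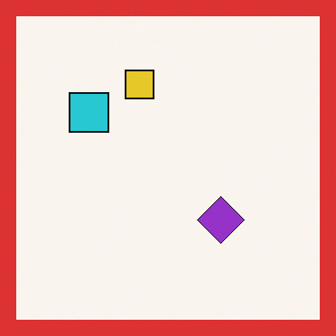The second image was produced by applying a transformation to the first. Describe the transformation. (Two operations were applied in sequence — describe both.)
It was rotated 90° counter-clockwise, then framed with a red border.

The cyan square sits in the top-right of the first image and the top-left of the second — consistent with a whole-image 90° counter-clockwise rotation. A solid red frame runs around the edge of the second image, with the content slightly shrunk inside it.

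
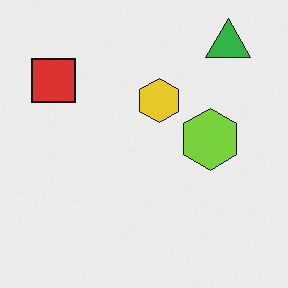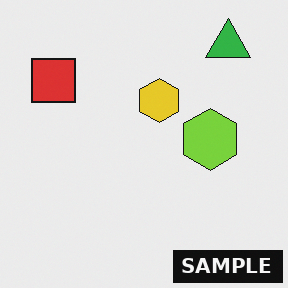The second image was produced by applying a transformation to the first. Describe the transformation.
Watermarked with the text "SAMPLE" in the lower-right corner.

A dark label reading "SAMPLE" appears in the lower-right corner.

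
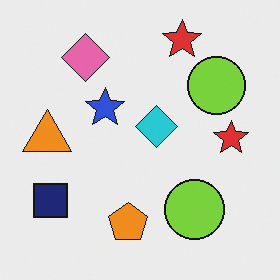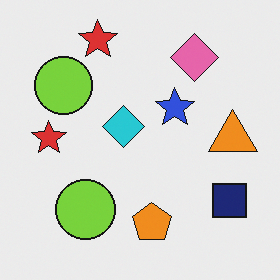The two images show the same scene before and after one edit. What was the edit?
This is the original image flipped horizontally (left ↔ right).

The orange triangle is in the left of the first image and the right of the second — shapes on opposite sides of the vertical midline have swapped in a mirror flip.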